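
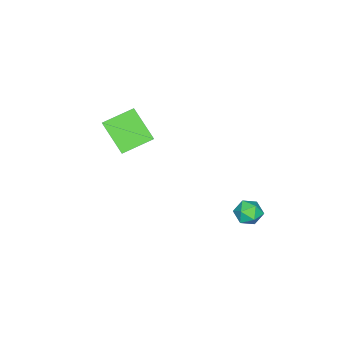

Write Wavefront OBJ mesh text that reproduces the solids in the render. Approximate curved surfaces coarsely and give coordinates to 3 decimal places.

v -2.199 2.91 -1.809
v -1.662 3.15 -1.528
v -1.618 2.55 -2.612
v -1.081 2.79 -2.331
v -1.39 2.282 -2.063
v -1.75 2.505 -1.566
v -1.53 3.195 -2.574
v -1.89 3.418 -2.077
v -1.249 3.326 -2
v -1.162 2.762 -1.685
v -2.118 2.938 -2.455
v -2.031 2.374 -2.14
v -0.036 -2.022 0.68
v -0.412 -3.164 1.78
v -1.073 -1.204 1.174
v -1.449 -2.347 2.274
v 0.989 -1.353 1.726
v 0.613 -2.496 2.826
v -0.048 -0.536 2.22
v -0.424 -1.678 3.32
f 1 12 6
f 1 6 2
f 1 2 8
f 1 8 11
f 1 11 12
f 2 6 10
f 6 12 5
f 12 11 3
f 11 8 7
f 8 2 9
f 4 10 5
f 4 5 3
f 4 3 7
f 4 7 9
f 4 9 10
f 5 10 6
f 3 5 12
f 7 3 11
f 9 7 8
f 10 9 2
f 14 16 13
f 17 14 13
f 13 16 15
f 15 17 13
f 14 20 16
f 18 14 17
f 18 20 14
f 16 20 15
f 19 17 15
f 15 20 19
f 19 18 17
f 20 18 19



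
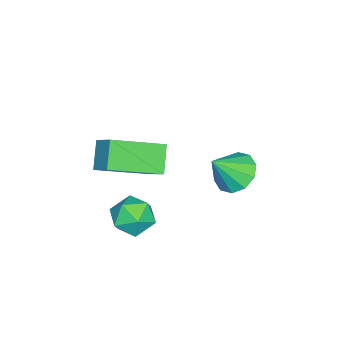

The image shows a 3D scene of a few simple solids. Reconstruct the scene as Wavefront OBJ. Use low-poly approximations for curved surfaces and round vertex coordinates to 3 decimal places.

v 1.155 -0.088 -1.69
v 1.911 0.423 -1.766
v 1.989 -1.303 -1.554
v 2.745 -0.792 -1.63
v 2.22 -0.725 -0.884
v 1.705 0.026 -0.967
v 2.195 -0.906 -2.353
v 1.68 -0.155 -2.436
v 2.553 -0.083 -2.175
v 2.569 0.029 -1.267
v 1.331 -0.909 -2.053
v 1.347 -0.797 -1.145
v 3.042 -1.388 1.594
v 2.216 -1.625 2.447
v 1.785 0.154 0.806
v 0.959 -0.083 1.658
v 3.521 -0.657 2.262
v 2.695 -0.894 3.114
v 2.264 0.885 1.473
v 1.438 0.648 2.326
v -1.556 2.083 -1.345
v -0.943 1.749 -1.96
v -0.784 1.457 -0.235
v -0.762 2.269 -1.792
v -0.884 2.717 -1.454
v -1.263 2.924 -1.074
v -1.753 2.809 -0.798
v -2.169 2.417 -0.73
v -2.35 1.898 -0.898
v -2.228 1.45 -1.236
v -1.849 1.243 -1.616
v -1.358 1.358 -1.892
f 1 12 6
f 1 6 2
f 1 2 8
f 1 8 11
f 1 11 12
f 2 6 10
f 6 12 5
f 12 11 3
f 11 8 7
f 8 2 9
f 4 10 5
f 4 5 3
f 4 3 7
f 4 7 9
f 4 9 10
f 5 10 6
f 3 5 12
f 7 3 11
f 9 7 8
f 10 9 2
f 14 16 13
f 17 14 13
f 13 16 15
f 15 17 13
f 14 20 16
f 18 14 17
f 18 20 14
f 16 20 15
f 19 17 15
f 15 20 19
f 19 18 17
f 20 18 19
f 22 21 24
f 22 24 23
f 24 21 25
f 24 25 23
f 25 21 26
f 25 26 23
f 26 21 27
f 26 27 23
f 27 21 28
f 27 28 23
f 28 21 29
f 28 29 23
f 29 21 30
f 29 30 23
f 30 21 31
f 30 31 23
f 31 21 32
f 31 32 23
f 32 21 22
f 32 22 23



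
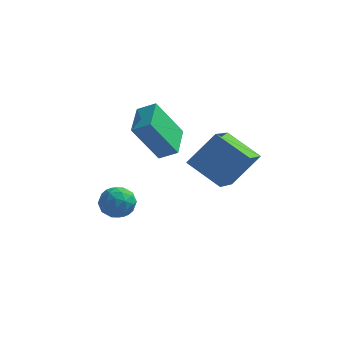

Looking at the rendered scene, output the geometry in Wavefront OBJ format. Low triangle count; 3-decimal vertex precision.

v 3.964 -0.87 -0.924
v 2.602 -0.341 -0.18
v 4.084 0.715 -1.831
v 2.722 1.244 -1.088
v 4.898 -0.224 0.328
v 3.536 0.305 1.071
v 5.018 1.361 -0.58
v 3.656 1.89 0.164
v 0.602 -0.499 1.352
v 1.321 -0.505 1.766
v 0.471 0.893 1.598
v 1.191 0.888 2.013
v 1.529 -0.128 -0.253
v 2.249 -0.133 0.162
v 1.399 1.265 -0.006
v 2.118 1.259 0.408
v -0.303 1.064 -4.002
v 0.293 1.073 -3.519
v -0.793 0.107 -3.381
v -0.197 0.116 -2.898
v -0.706 0.69 -2.889
v -0.403 1.282 -3.273
v -0.097 -0.102 -3.627
v 0.206 0.49 -4.011
v 0.421 0.352 -3.287
v 0.044 0.841 -2.831
v -0.544 0.339 -4.069
v -0.921 0.828 -3.613
v 0.038 1.152 -3.815
v -0.538 0.028 -3.085
v -0.837 0.365 -3.08
v -0.487 0.37 -2.795
v -0.371 1.275 -3.671
v -0.021 1.28 -3.387
v -0.608 1.055 -3.016
v -0.479 -0.1 -3.513
v -0.129 -0.095 -3.229
v -0.013 0.81 -4.105
v 0.337 0.815 -3.82
v 0.108 0.125 -3.884
v 0.464 0.734 -3.395
v 0.175 0.171 -3.03
v 0.234 0.044 -3.458
v 0.412 0.391 -3.684
v 0.242 1.021 -3.127
v -0.046 0.459 -2.761
v -0.345 0.797 -2.756
v -0.167 1.144 -2.982
v 0.317 0.598 -2.99
v -0.454 0.721 -4.139
v -0.742 0.159 -3.773
v -0.333 0.036 -3.918
v -0.155 0.383 -4.144
v -0.675 1.009 -3.87
v -0.964 0.446 -3.505
v -0.912 0.789 -3.216
v -0.734 1.136 -3.442
v -0.817 0.582 -3.91
f 2 4 1
f 5 2 1
f 1 4 3
f 3 5 1
f 2 8 4
f 6 2 5
f 6 8 2
f 4 8 3
f 7 5 3
f 3 8 7
f 7 6 5
f 8 6 7
f 10 12 9
f 13 10 9
f 9 12 11
f 11 13 9
f 10 16 12
f 14 10 13
f 14 16 10
f 12 16 11
f 15 13 11
f 11 16 15
f 15 14 13
f 16 14 15
f 17 54 33
f 54 28 57
f 33 57 22
f 54 57 33
f 17 33 29
f 33 22 34
f 29 34 18
f 33 34 29
f 17 29 38
f 29 18 39
f 38 39 24
f 29 39 38
f 17 38 50
f 38 24 53
f 50 53 27
f 38 53 50
f 17 50 54
f 50 27 58
f 54 58 28
f 50 58 54
f 18 34 45
f 34 22 48
f 45 48 26
f 34 48 45
f 22 57 35
f 57 28 56
f 35 56 21
f 57 56 35
f 28 58 55
f 58 27 51
f 55 51 19
f 58 51 55
f 27 53 52
f 53 24 40
f 52 40 23
f 53 40 52
f 24 39 44
f 39 18 41
f 44 41 25
f 39 41 44
f 20 46 32
f 46 26 47
f 32 47 21
f 46 47 32
f 20 32 30
f 32 21 31
f 30 31 19
f 32 31 30
f 20 30 37
f 30 19 36
f 37 36 23
f 30 36 37
f 20 37 42
f 37 23 43
f 42 43 25
f 37 43 42
f 20 42 46
f 42 25 49
f 46 49 26
f 42 49 46
f 21 47 35
f 47 26 48
f 35 48 22
f 47 48 35
f 19 31 55
f 31 21 56
f 55 56 28
f 31 56 55
f 23 36 52
f 36 19 51
f 52 51 27
f 36 51 52
f 25 43 44
f 43 23 40
f 44 40 24
f 43 40 44
f 26 49 45
f 49 25 41
f 45 41 18
f 49 41 45



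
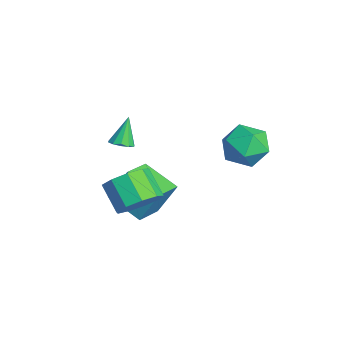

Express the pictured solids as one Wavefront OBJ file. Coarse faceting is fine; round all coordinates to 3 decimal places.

v -1.716 -1.47 -3.832
v -1.531 -0.637 -2.225
v -0.386 -0.36 -4.561
v -0.2 0.473 -2.954
v -0.64 -2.493 -3.426
v -0.454 -1.66 -1.819
v 0.691 -1.383 -4.155
v 0.876 -0.55 -2.548
v 1.212 3.923 -0.206
v 2.044 3.135 -0.479
v 0.756 2.905 1.339
v 1.588 2.117 1.066
v 1.893 3.198 1.42
v 2.176 3.827 0.465
v 0.624 2.213 0.395
v 0.907 2.842 -0.56
v 1.681 2.078 -0.108
v 2.465 2.687 0.526
v 0.335 3.353 0.334
v 1.119 3.962 0.968
v 2.623 -1.77 -1.601
v 3.348 -1.819 -0.802
v 2.262 -2.199 0.16
v 1.537 -2.15 -0.639
v 3.068 -1.136 -0.848
v 1.982 -1.516 0.114
v 2.58 -0.751 -1.247
v 1.494 -1.131 -0.285
v 2.112 -0.842 -1.811
v 1.026 -1.222 -0.849
v 1.883 -1.367 -2.277
v 0.797 -1.747 -1.315
v 2.001 -2.081 -2.427
v 0.914 -2.461 -1.465
v 2.409 -2.649 -2.19
v 1.323 -3.029 -1.228
v 2.918 -2.806 -1.678
v 1.831 -3.186 -0.716
v 3.288 -2.478 -1.13
v 2.202 -2.858 -0.167
v -2.996 -1.409 -1.815
v -2.447 -1.18 -1.678
v -3.524 -0.951 -0.465
v -2.647 -0.909 -1.848
v -2.98 -0.829 -2.005
v -3.319 -0.971 -2.09
v -3.535 -1.279 -2.07
v -3.544 -1.637 -1.952
v -3.344 -1.908 -1.782
v -3.011 -1.988 -1.625
v -2.672 -1.847 -1.54
v -2.457 -1.538 -1.56
f 2 4 1
f 5 2 1
f 1 4 3
f 3 5 1
f 2 8 4
f 6 2 5
f 6 8 2
f 4 8 3
f 7 5 3
f 3 8 7
f 7 6 5
f 8 6 7
f 9 20 14
f 9 14 10
f 9 10 16
f 9 16 19
f 9 19 20
f 10 14 18
f 14 20 13
f 20 19 11
f 19 16 15
f 16 10 17
f 12 18 13
f 12 13 11
f 12 11 15
f 12 15 17
f 12 17 18
f 13 18 14
f 11 13 20
f 15 11 19
f 17 15 16
f 18 17 10
f 22 21 25
f 22 25 23
f 23 25 26
f 23 26 24
f 25 21 27
f 25 27 26
f 26 27 28
f 26 28 24
f 27 21 29
f 27 29 28
f 28 29 30
f 28 30 24
f 29 21 31
f 29 31 30
f 30 31 32
f 30 32 24
f 31 21 33
f 31 33 32
f 32 33 34
f 32 34 24
f 33 21 35
f 33 35 34
f 34 35 36
f 34 36 24
f 35 21 37
f 35 37 36
f 36 37 38
f 36 38 24
f 37 21 39
f 37 39 38
f 38 39 40
f 38 40 24
f 39 21 22
f 39 22 40
f 40 22 23
f 40 23 24
f 42 41 44
f 42 44 43
f 44 41 45
f 44 45 43
f 45 41 46
f 45 46 43
f 46 41 47
f 46 47 43
f 47 41 48
f 47 48 43
f 48 41 49
f 48 49 43
f 49 41 50
f 49 50 43
f 50 41 51
f 50 51 43
f 51 41 52
f 51 52 43
f 52 41 42
f 52 42 43



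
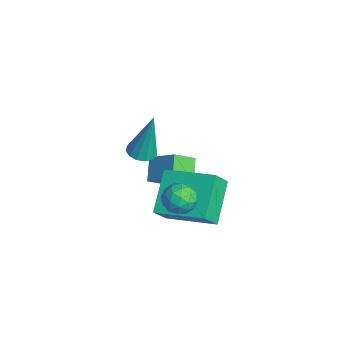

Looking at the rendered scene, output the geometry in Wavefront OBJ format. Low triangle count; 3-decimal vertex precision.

v 2.196 -0.04 -1.375
v 2.59 -0.532 -1.039
v 1.37 -0.828 -1.561
v 1.764 -1.32 -1.225
v 1.475 -0.781 -0.855
v 1.986 -0.294 -0.74
v 1.974 -1.066 -1.86
v 2.485 -0.579 -1.745
v 2.453 -1.167 -1.339
v 2.145 -0.99 -0.718
v 1.815 -0.37 -1.882
v 1.507 -0.193 -1.261
v 2.466 -0.217 -1.191
v 1.494 -1.143 -1.409
v 1.325 -0.826 -1.192
v 1.556 -1.116 -0.995
v 2.111 -0.077 -1.015
v 2.342 -0.366 -0.818
v 1.687 -0.512 -0.71
v 1.618 -0.994 -1.782
v 1.849 -1.283 -1.585
v 2.404 -0.244 -1.605
v 2.635 -0.534 -1.408
v 2.273 -0.848 -1.89
v 2.617 -0.88 -1.169
v 2.131 -1.343 -1.279
v 2.254 -1.193 -1.652
v 2.555 -0.907 -1.584
v 2.436 -0.776 -0.805
v 1.95 -1.239 -0.914
v 1.78 -0.922 -0.696
v 2.081 -0.635 -0.629
v 2.355 -1.149 -0.981
v 2.01 -0.121 -1.686
v 1.524 -0.584 -1.795
v 1.879 -0.725 -1.971
v 2.18 -0.438 -1.904
v 1.829 -0.017 -1.321
v 1.343 -0.48 -1.431
v 1.405 -0.453 -1.016
v 1.706 -0.167 -0.948
v 1.605 -0.211 -1.619
v -2.346 -0.657 -4.206
v -3.181 -0.325 -3.52
v -2.485 0.24 -4.809
v -3.32 0.572 -4.124
v -1.36 0.068 -3.356
v -2.195 0.4 -2.671
v -1.499 0.965 -3.96
v -2.334 1.297 -3.274
v 0.64 -1.294 -3.219
v -0.712 -0.455 -2.058
v 0.233 -0.668 -4.145
v -1.119 0.171 -2.984
v 2.019 0.289 -2.756
v 0.667 1.128 -1.595
v 1.612 0.915 -3.682
v 0.26 1.754 -2.521
v -0.569 -1.373 -0.584
v -0.065 -1.068 -0.695
v -0.371 -0.947 1.484
v -0.318 -0.845 -0.717
v -0.651 -0.79 -0.696
v -0.958 -0.92 -0.64
v -1.142 -1.194 -0.566
v -1.144 -1.525 -0.497
v -0.963 -1.808 -0.456
v -0.658 -1.953 -0.455
v -0.325 -1.914 -0.495
v -0.069 -1.704 -0.564
v 0.028 -1.388 -0.638
f 1 38 17
f 38 12 41
f 17 41 6
f 38 41 17
f 1 17 13
f 17 6 18
f 13 18 2
f 17 18 13
f 1 13 22
f 13 2 23
f 22 23 8
f 13 23 22
f 1 22 34
f 22 8 37
f 34 37 11
f 22 37 34
f 1 34 38
f 34 11 42
f 38 42 12
f 34 42 38
f 2 18 29
f 18 6 32
f 29 32 10
f 18 32 29
f 6 41 19
f 41 12 40
f 19 40 5
f 41 40 19
f 12 42 39
f 42 11 35
f 39 35 3
f 42 35 39
f 11 37 36
f 37 8 24
f 36 24 7
f 37 24 36
f 8 23 28
f 23 2 25
f 28 25 9
f 23 25 28
f 4 30 16
f 30 10 31
f 16 31 5
f 30 31 16
f 4 16 14
f 16 5 15
f 14 15 3
f 16 15 14
f 4 14 21
f 14 3 20
f 21 20 7
f 14 20 21
f 4 21 26
f 21 7 27
f 26 27 9
f 21 27 26
f 4 26 30
f 26 9 33
f 30 33 10
f 26 33 30
f 5 31 19
f 31 10 32
f 19 32 6
f 31 32 19
f 3 15 39
f 15 5 40
f 39 40 12
f 15 40 39
f 7 20 36
f 20 3 35
f 36 35 11
f 20 35 36
f 9 27 28
f 27 7 24
f 28 24 8
f 27 24 28
f 10 33 29
f 33 9 25
f 29 25 2
f 33 25 29
f 44 46 43
f 47 44 43
f 43 46 45
f 45 47 43
f 44 50 46
f 48 44 47
f 48 50 44
f 46 50 45
f 49 47 45
f 45 50 49
f 49 48 47
f 50 48 49
f 52 54 51
f 55 52 51
f 51 54 53
f 53 55 51
f 52 58 54
f 56 52 55
f 56 58 52
f 54 58 53
f 57 55 53
f 53 58 57
f 57 56 55
f 58 56 57
f 60 59 62
f 60 62 61
f 62 59 63
f 62 63 61
f 63 59 64
f 63 64 61
f 64 59 65
f 64 65 61
f 65 59 66
f 65 66 61
f 66 59 67
f 66 67 61
f 67 59 68
f 67 68 61
f 68 59 69
f 68 69 61
f 69 59 70
f 69 70 61
f 70 59 71
f 70 71 61
f 71 59 60
f 71 60 61



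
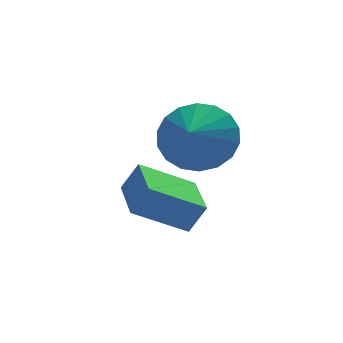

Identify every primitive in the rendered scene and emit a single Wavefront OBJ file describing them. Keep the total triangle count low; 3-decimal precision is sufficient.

v -2.592 -0.307 -1.373
v -1.673 -0.682 -1.032
v -3.128 -1.033 -0.727
v -1.766 -0.341 -0.727
v -2.022 0.007 -0.549
v -2.392 0.292 -0.535
v -2.801 0.459 -0.687
v -3.169 0.474 -0.975
v -3.423 0.334 -1.341
v -3.512 0.068 -1.715
v -3.419 -0.273 -2.02
v -3.162 -0.621 -2.198
v -2.792 -0.907 -2.212
v -2.383 -1.073 -2.06
v -2.015 -1.088 -1.772
v -1.762 -0.949 -1.405
v -2.89 -0.46 -4.618
v -4.306 -0.16 -3.785
v -2.59 1.1 -4.672
v -4.006 1.401 -3.838
v -2.434 -0.521 -3.822
v -3.85 -0.22 -2.988
v -2.134 1.04 -3.875
v -3.55 1.34 -3.042
f 2 1 4
f 2 4 3
f 4 1 5
f 4 5 3
f 5 1 6
f 5 6 3
f 6 1 7
f 6 7 3
f 7 1 8
f 7 8 3
f 8 1 9
f 8 9 3
f 9 1 10
f 9 10 3
f 10 1 11
f 10 11 3
f 11 1 12
f 11 12 3
f 12 1 13
f 12 13 3
f 13 1 14
f 13 14 3
f 14 1 15
f 14 15 3
f 15 1 16
f 15 16 3
f 16 1 2
f 16 2 3
f 18 20 17
f 21 18 17
f 17 20 19
f 19 21 17
f 18 24 20
f 22 18 21
f 22 24 18
f 20 24 19
f 23 21 19
f 19 24 23
f 23 22 21
f 24 22 23



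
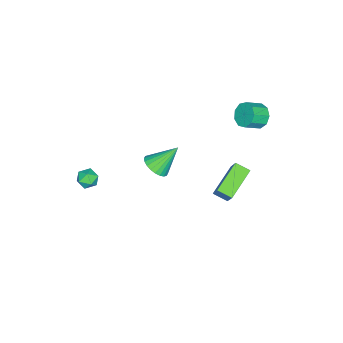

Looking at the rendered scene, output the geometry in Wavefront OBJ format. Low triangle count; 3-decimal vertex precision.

v -1.892 -1.887 -2.194
v -1.247 -1.318 -2.188
v -2.728 -0.953 -0.806
v -1.456 -1.177 -2.409
v -1.732 -1.144 -2.597
v -2.032 -1.225 -2.724
v -2.311 -1.406 -2.77
v -2.525 -1.66 -2.729
v -2.644 -1.949 -2.606
v -2.648 -2.229 -2.42
v -2.536 -2.456 -2.2
v -2.327 -2.597 -1.978
v -2.051 -2.629 -1.79
v -1.751 -2.549 -1.663
v -1.472 -2.368 -1.617
v -1.258 -2.114 -1.658
v -1.139 -1.825 -1.782
v -1.135 -1.545 -1.967
v 2.464 -3.157 -0.268
v 2.963 -3.605 -0.325
v 2.017 -3.755 0.525
v 2.516 -4.203 0.468
v 2.641 -3.59 0.715
v 2.917 -3.22 0.226
v 2.063 -4.14 -0.026
v 2.339 -3.77 -0.515
v 2.715 -4.212 -0.175
v 3.072 -3.872 0.283
v 1.908 -3.488 -0.083
v 2.265 -3.148 0.375
v -4.187 3.188 2.745
v -3.724 3.828 2.742
v -2.951 3.272 3.312
v -3.413 2.632 3.315
v -4.043 3.833 3.178
v -3.27 3.277 3.748
v -4.429 3.536 3.412
v -3.656 2.98 3.982
v -4.702 3.076 3.333
v -3.928 2.52 3.904
v -4.733 2.668 2.979
v -3.96 2.112 3.55
v -4.509 2.504 2.516
v -3.736 1.948 3.086
v -4.134 2.66 2.159
v -3.361 2.104 2.73
v -3.784 3.063 2.077
v -3.011 2.507 2.647
v -3.622 3.524 2.307
v -2.848 2.968 2.877
v -3.2 0.987 -4.718
v -5 1.217 -3.787
v -3.263 1.861 -5.057
v -5.064 2.091 -4.125
v -2.236 1.709 -3.035
v -4.037 1.939 -2.103
v -2.3 2.583 -3.373
v -4.1 2.813 -2.442
f 2 1 4
f 2 4 3
f 4 1 5
f 4 5 3
f 5 1 6
f 5 6 3
f 6 1 7
f 6 7 3
f 7 1 8
f 7 8 3
f 8 1 9
f 8 9 3
f 9 1 10
f 9 10 3
f 10 1 11
f 10 11 3
f 11 1 12
f 11 12 3
f 12 1 13
f 12 13 3
f 13 1 14
f 13 14 3
f 14 1 15
f 14 15 3
f 15 1 16
f 15 16 3
f 16 1 17
f 16 17 3
f 17 1 18
f 17 18 3
f 18 1 2
f 18 2 3
f 19 30 24
f 19 24 20
f 19 20 26
f 19 26 29
f 19 29 30
f 20 24 28
f 24 30 23
f 30 29 21
f 29 26 25
f 26 20 27
f 22 28 23
f 22 23 21
f 22 21 25
f 22 25 27
f 22 27 28
f 23 28 24
f 21 23 30
f 25 21 29
f 27 25 26
f 28 27 20
f 32 31 35
f 32 35 33
f 33 35 36
f 33 36 34
f 35 31 37
f 35 37 36
f 36 37 38
f 36 38 34
f 37 31 39
f 37 39 38
f 38 39 40
f 38 40 34
f 39 31 41
f 39 41 40
f 40 41 42
f 40 42 34
f 41 31 43
f 41 43 42
f 42 43 44
f 42 44 34
f 43 31 45
f 43 45 44
f 44 45 46
f 44 46 34
f 45 31 47
f 45 47 46
f 46 47 48
f 46 48 34
f 47 31 49
f 47 49 48
f 48 49 50
f 48 50 34
f 49 31 32
f 49 32 50
f 50 32 33
f 50 33 34
f 52 54 51
f 55 52 51
f 51 54 53
f 53 55 51
f 52 58 54
f 56 52 55
f 56 58 52
f 54 58 53
f 57 55 53
f 53 58 57
f 57 56 55
f 58 56 57



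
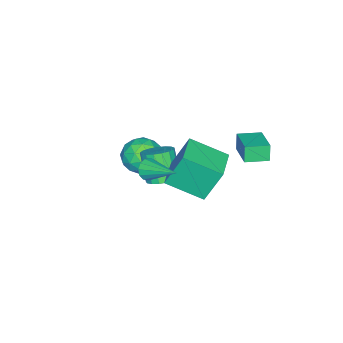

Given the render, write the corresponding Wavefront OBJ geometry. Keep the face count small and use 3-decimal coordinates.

v -0.75 -0.661 -1.207
v 0.057 -0.866 -0.955
v -0.583 -1.524 0.559
v -1.39 -1.319 0.307
v 0.003 -0.48 -0.81
v -0.637 -1.138 0.704
v -0.224 -0.135 -0.756
v -0.864 -0.793 0.758
v -0.572 0.09 -0.805
v -1.212 -0.568 0.709
v -0.96 0.142 -0.946
v -1.6 -0.516 0.567
v -1.3 0.011 -1.147
v -1.94 -0.647 0.366
v -1.514 -0.275 -1.362
v -2.154 -0.933 0.151
v -1.553 -0.649 -1.541
v -2.193 -1.307 -0.028
v -1.408 -1.026 -1.644
v -2.048 -1.683 -0.13
v -1.113 -1.319 -1.646
v -1.753 -1.977 -0.133
v -0.734 -1.461 -1.548
v -1.374 -2.119 -0.034
v -0.359 -1.421 -1.371
v -0.999 -2.078 0.142
v -0.073 -1.206 -1.157
v -0.713 -1.864 0.356
v -0.852 -0.275 0.191
v -1.335 0.487 2.098
v -1.326 1.638 -0.693
v -1.81 2.399 1.214
v 0.95 0.281 0.426
v 0.466 1.042 2.333
v 0.475 2.193 -0.458
v -0.008 2.955 1.449
v -2.588 -1.794 -2.039
v -1.803 -2.467 -1.475
v -3.657 -3.333 -2.385
v -2.872 -4.006 -1.821
v -3.527 -3.235 -1.218
v -2.866 -2.284 -1.005
v -2.594 -3.516 -2.855
v -1.933 -2.565 -2.642
v -1.806 -3.531 -1.98
v -2.383 -3.357 -0.968
v -3.077 -2.443 -2.892
v -3.654 -2.269 -1.88
v -2.101 -1.996 -1.727
v -3.359 -3.804 -2.133
v -3.744 -3.351 -1.779
v -3.282 -3.747 -1.448
v -2.727 -1.888 -1.45
v -2.265 -2.283 -1.119
v -3.279 -2.735 -0.968
v -3.195 -3.517 -2.741
v -2.733 -3.912 -2.41
v -2.178 -2.053 -2.412
v -1.716 -2.449 -2.081
v -2.181 -3.065 -2.892
v -1.642 -3.016 -1.692
v -2.27 -3.921 -1.895
v -2.107 -3.633 -2.503
v -1.718 -3.074 -2.378
v -1.981 -2.914 -1.098
v -2.609 -3.819 -1.301
v -2.995 -3.365 -0.946
v -2.606 -2.807 -0.821
v -1.983 -3.54 -1.394
v -2.851 -1.981 -2.559
v -3.479 -2.886 -2.762
v -2.854 -2.993 -3.039
v -2.465 -2.435 -2.914
v -3.19 -1.879 -1.965
v -3.818 -2.784 -2.168
v -3.742 -2.726 -1.482
v -3.353 -2.167 -1.357
v -3.477 -2.26 -2.466
v 2.324 0.149 2.656
v 2.537 -0.153 3.167
v 2.756 1.851 3.484
v 2.815 -0.117 2.948
v 2.937 0.003 2.638
v 2.864 0.17 2.333
v 2.62 0.33 2.13
v 2.282 0.433 2.095
v 1.958 0.446 2.238
v 1.75 0.364 2.514
v 1.724 0.215 2.835
v 1.889 0.045 3.099
v 2.192 -0.092 3.223
v -4.003 3.135 0.275
v -4.274 3.015 1.209
v -2.671 4.194 0.798
v -2.942 4.074 1.732
v -3.238 2.126 0.368
v -3.509 2.006 1.302
v -1.906 3.185 0.891
v -2.177 3.065 1.825
f 2 1 5
f 2 5 3
f 3 5 6
f 3 6 4
f 5 1 7
f 5 7 6
f 6 7 8
f 6 8 4
f 7 1 9
f 7 9 8
f 8 9 10
f 8 10 4
f 9 1 11
f 9 11 10
f 10 11 12
f 10 12 4
f 11 1 13
f 11 13 12
f 12 13 14
f 12 14 4
f 13 1 15
f 13 15 14
f 14 15 16
f 14 16 4
f 15 1 17
f 15 17 16
f 16 17 18
f 16 18 4
f 17 1 19
f 17 19 18
f 18 19 20
f 18 20 4
f 19 1 21
f 19 21 20
f 20 21 22
f 20 22 4
f 21 1 23
f 21 23 22
f 22 23 24
f 22 24 4
f 23 1 25
f 23 25 24
f 24 25 26
f 24 26 4
f 25 1 27
f 25 27 26
f 26 27 28
f 26 28 4
f 27 1 2
f 27 2 28
f 28 2 3
f 28 3 4
f 30 32 29
f 33 30 29
f 29 32 31
f 31 33 29
f 30 36 32
f 34 30 33
f 34 36 30
f 32 36 31
f 35 33 31
f 31 36 35
f 35 34 33
f 36 34 35
f 37 74 53
f 74 48 77
f 53 77 42
f 74 77 53
f 37 53 49
f 53 42 54
f 49 54 38
f 53 54 49
f 37 49 58
f 49 38 59
f 58 59 44
f 49 59 58
f 37 58 70
f 58 44 73
f 70 73 47
f 58 73 70
f 37 70 74
f 70 47 78
f 74 78 48
f 70 78 74
f 38 54 65
f 54 42 68
f 65 68 46
f 54 68 65
f 42 77 55
f 77 48 76
f 55 76 41
f 77 76 55
f 48 78 75
f 78 47 71
f 75 71 39
f 78 71 75
f 47 73 72
f 73 44 60
f 72 60 43
f 73 60 72
f 44 59 64
f 59 38 61
f 64 61 45
f 59 61 64
f 40 66 52
f 66 46 67
f 52 67 41
f 66 67 52
f 40 52 50
f 52 41 51
f 50 51 39
f 52 51 50
f 40 50 57
f 50 39 56
f 57 56 43
f 50 56 57
f 40 57 62
f 57 43 63
f 62 63 45
f 57 63 62
f 40 62 66
f 62 45 69
f 66 69 46
f 62 69 66
f 41 67 55
f 67 46 68
f 55 68 42
f 67 68 55
f 39 51 75
f 51 41 76
f 75 76 48
f 51 76 75
f 43 56 72
f 56 39 71
f 72 71 47
f 56 71 72
f 45 63 64
f 63 43 60
f 64 60 44
f 63 60 64
f 46 69 65
f 69 45 61
f 65 61 38
f 69 61 65
f 80 79 82
f 80 82 81
f 82 79 83
f 82 83 81
f 83 79 84
f 83 84 81
f 84 79 85
f 84 85 81
f 85 79 86
f 85 86 81
f 86 79 87
f 86 87 81
f 87 79 88
f 87 88 81
f 88 79 89
f 88 89 81
f 89 79 90
f 89 90 81
f 90 79 91
f 90 91 81
f 91 79 80
f 91 80 81
f 93 95 92
f 96 93 92
f 92 95 94
f 94 96 92
f 93 99 95
f 97 93 96
f 97 99 93
f 95 99 94
f 98 96 94
f 94 99 98
f 98 97 96
f 99 97 98



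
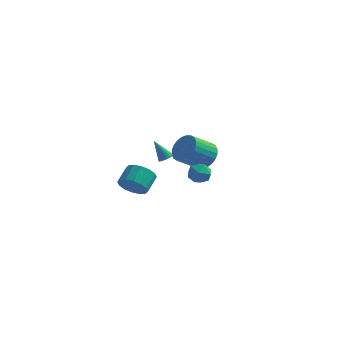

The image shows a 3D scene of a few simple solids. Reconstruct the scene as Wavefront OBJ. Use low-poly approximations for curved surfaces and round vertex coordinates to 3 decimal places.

v -0.586 4.498 -4.335
v 0.144 3.725 -4.527
v -0.824 2.549 -3.477
v -1.554 3.322 -3.285
v 0.303 3.904 -4.18
v -0.665 2.728 -3.13
v 0.327 4.173 -3.857
v -0.642 2.997 -2.807
v 0.211 4.492 -3.607
v -0.757 3.316 -2.557
v -0.025 4.811 -3.467
v -0.993 3.636 -2.417
v -0.347 5.083 -3.459
v -1.315 3.907 -2.409
v -0.705 5.266 -3.585
v -1.674 4.09 -2.535
v -1.045 5.332 -3.825
v -2.014 4.156 -2.775
v -1.316 5.271 -4.143
v -2.284 4.095 -3.093
v -1.475 5.092 -4.49
v -2.443 3.916 -3.44
v -1.498 4.823 -4.813
v -2.467 3.647 -3.763
v -1.383 4.504 -5.063
v -2.351 3.328 -4.013
v -1.147 4.184 -5.203
v -2.115 3.009 -4.153
v -0.825 3.913 -5.211
v -1.793 2.737 -4.161
v -0.466 3.73 -5.085
v -1.435 2.554 -4.035
v -0.126 3.664 -4.845
v -1.095 2.488 -3.795
v 0.149 -0.428 -3.371
v 0.766 0.066 -3.659
v 1.074 -1.286 -2.861
v 1.691 -0.792 -3.149
v 1.203 -0.53 -2.516
v 0.632 0.001 -2.831
v 1.208 -1.221 -3.689
v 0.637 -0.69 -4.004
v 1.421 -0.424 -3.856
v 1.418 0.003 -3.131
v 0.422 -1.223 -3.389
v 0.419 -0.796 -2.664
v -2.696 3.254 -4.317
v -2.293 3.003 -4.06
v -3.524 3.286 -2.983
v -2.237 3.254 -4.032
v -2.287 3.505 -4.069
v -2.431 3.698 -4.163
v -2.635 3.79 -4.292
v -2.853 3.759 -4.427
v -3.036 3.612 -4.536
v -3.14 3.383 -4.596
v -3.143 3.125 -4.591
v -3.043 2.896 -4.524
v -2.864 2.749 -4.409
v -2.646 2.718 -4.273
v -2.44 2.81 -4.147
v -1.878 -4.17 -3.217
v -0.957 -4.097 -3.477
v -0.841 -3.017 -2.764
v -1.762 -3.09 -2.503
v -1.209 -3.843 -3.822
v -1.092 -2.762 -3.109
v -1.64 -3.676 -4.004
v -1.524 -2.595 -3.291
v -2.135 -3.641 -3.976
v -2.018 -2.561 -3.262
v -2.561 -3.749 -3.744
v -2.445 -2.668 -3.03
v -2.804 -3.969 -3.37
v -2.688 -2.888 -2.657
v -2.799 -4.243 -2.956
v -2.683 -3.163 -2.243
v -2.548 -4.498 -2.611
v -2.431 -3.417 -1.898
v -2.116 -4.665 -2.429
v -2 -3.584 -1.716
v -1.622 -4.699 -2.458
v -1.505 -3.619 -1.744
v -1.195 -4.592 -2.69
v -1.079 -3.511 -1.976
v -0.952 -4.372 -3.063
v -0.836 -3.291 -2.35
f 2 1 5
f 2 5 3
f 3 5 6
f 3 6 4
f 5 1 7
f 5 7 6
f 6 7 8
f 6 8 4
f 7 1 9
f 7 9 8
f 8 9 10
f 8 10 4
f 9 1 11
f 9 11 10
f 10 11 12
f 10 12 4
f 11 1 13
f 11 13 12
f 12 13 14
f 12 14 4
f 13 1 15
f 13 15 14
f 14 15 16
f 14 16 4
f 15 1 17
f 15 17 16
f 16 17 18
f 16 18 4
f 17 1 19
f 17 19 18
f 18 19 20
f 18 20 4
f 19 1 21
f 19 21 20
f 20 21 22
f 20 22 4
f 21 1 23
f 21 23 22
f 22 23 24
f 22 24 4
f 23 1 25
f 23 25 24
f 24 25 26
f 24 26 4
f 25 1 27
f 25 27 26
f 26 27 28
f 26 28 4
f 27 1 29
f 27 29 28
f 28 29 30
f 28 30 4
f 29 1 31
f 29 31 30
f 30 31 32
f 30 32 4
f 31 1 33
f 31 33 32
f 32 33 34
f 32 34 4
f 33 1 2
f 33 2 34
f 34 2 3
f 34 3 4
f 35 46 40
f 35 40 36
f 35 36 42
f 35 42 45
f 35 45 46
f 36 40 44
f 40 46 39
f 46 45 37
f 45 42 41
f 42 36 43
f 38 44 39
f 38 39 37
f 38 37 41
f 38 41 43
f 38 43 44
f 39 44 40
f 37 39 46
f 41 37 45
f 43 41 42
f 44 43 36
f 48 47 50
f 48 50 49
f 50 47 51
f 50 51 49
f 51 47 52
f 51 52 49
f 52 47 53
f 52 53 49
f 53 47 54
f 53 54 49
f 54 47 55
f 54 55 49
f 55 47 56
f 55 56 49
f 56 47 57
f 56 57 49
f 57 47 58
f 57 58 49
f 58 47 59
f 58 59 49
f 59 47 60
f 59 60 49
f 60 47 61
f 60 61 49
f 61 47 48
f 61 48 49
f 63 62 66
f 63 66 64
f 64 66 67
f 64 67 65
f 66 62 68
f 66 68 67
f 67 68 69
f 67 69 65
f 68 62 70
f 68 70 69
f 69 70 71
f 69 71 65
f 70 62 72
f 70 72 71
f 71 72 73
f 71 73 65
f 72 62 74
f 72 74 73
f 73 74 75
f 73 75 65
f 74 62 76
f 74 76 75
f 75 76 77
f 75 77 65
f 76 62 78
f 76 78 77
f 77 78 79
f 77 79 65
f 78 62 80
f 78 80 79
f 79 80 81
f 79 81 65
f 80 62 82
f 80 82 81
f 81 82 83
f 81 83 65
f 82 62 84
f 82 84 83
f 83 84 85
f 83 85 65
f 84 62 86
f 84 86 85
f 85 86 87
f 85 87 65
f 86 62 63
f 86 63 87
f 87 63 64
f 87 64 65



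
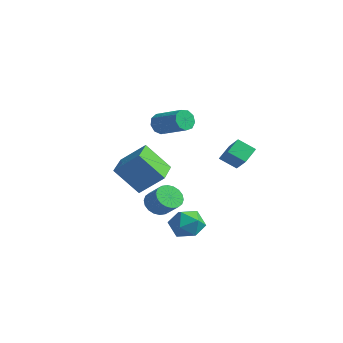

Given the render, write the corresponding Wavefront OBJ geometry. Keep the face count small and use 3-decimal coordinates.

v 0.417 0.06 -2.589
v 1.344 0.612 -2.355
v 1.236 -0.732 -3.965
v 2.163 -0.18 -3.731
v 1.803 -0.969 -3.048
v 1.297 -0.48 -2.198
v 1.283 0.36 -4.122
v 0.777 0.849 -3.272
v 1.879 0.797 -3.302
v 2.201 -0.024 -2.638
v 0.379 -0.096 -3.682
v 0.701 -0.917 -3.018
v -2.377 -2.219 0.248
v -1.27 -1.318 1.471
v -3.737 -0.689 0.351
v -2.63 0.213 1.574
v -1.39 -1.233 -1.374
v -0.283 -0.331 -0.151
v -2.75 0.298 -1.271
v -1.643 1.199 -0.048
v 1.359 -2.128 -1.118
v 1.873 -1.994 -1.77
v 2.874 -1.958 -0.973
v 2.361 -2.092 -0.322
v 1.778 -1.648 -1.666
v 2.779 -1.612 -0.869
v 1.6 -1.396 -1.454
v 2.601 -1.361 -0.657
v 1.375 -1.29 -1.175
v 2.376 -1.254 -0.378
v 1.146 -1.35 -0.885
v 2.147 -1.314 -0.089
v 0.96 -1.563 -0.642
v 1.961 -1.527 0.155
v 0.853 -1.889 -0.493
v 1.854 -1.853 0.304
v 0.846 -2.262 -0.467
v 1.847 -2.226 0.33
v 0.941 -2.608 -0.571
v 1.942 -2.572 0.226
v 1.119 -2.859 -0.783
v 2.12 -2.824 0.014
v 1.344 -2.966 -1.062
v 2.345 -2.93 -0.265
v 1.573 -2.906 -1.351
v 2.574 -2.87 -0.555
v 1.759 -2.693 -1.595
v 2.76 -2.657 -0.798
v 1.866 -2.367 -1.744
v 2.867 -2.331 -0.947
v 1.612 3.174 0.322
v 0.893 2.513 1.002
v 1.35 4.132 0.977
v 0.631 3.471 1.657
v 2.669 2.889 1.163
v 1.95 2.228 1.843
v 2.407 3.847 1.818
v 1.688 3.186 2.498
v -0.997 -0.061 3.639
v -0.808 0.26 3.011
v 0.986 0.541 3.693
v 0.797 0.221 4.321
v -0.984 0.601 3.331
v 0.811 0.882 4.013
v -1.165 0.632 3.795
v 0.629 0.914 4.477
v -1.268 0.34 4.186
v 0.526 0.621 4.868
v -1.244 -0.141 4.321
v 0.55 0.141 5.004
v -1.105 -0.583 4.137
v 0.689 -0.302 4.819
v -0.915 -0.781 3.72
v 0.879 -0.5 4.402
v -0.764 -0.642 3.265
v 1.031 -0.361 3.947
v -0.722 -0.231 2.985
v 1.073 0.05 3.667
f 1 12 6
f 1 6 2
f 1 2 8
f 1 8 11
f 1 11 12
f 2 6 10
f 6 12 5
f 12 11 3
f 11 8 7
f 8 2 9
f 4 10 5
f 4 5 3
f 4 3 7
f 4 7 9
f 4 9 10
f 5 10 6
f 3 5 12
f 7 3 11
f 9 7 8
f 10 9 2
f 14 16 13
f 17 14 13
f 13 16 15
f 15 17 13
f 14 20 16
f 18 14 17
f 18 20 14
f 16 20 15
f 19 17 15
f 15 20 19
f 19 18 17
f 20 18 19
f 22 21 25
f 22 25 23
f 23 25 26
f 23 26 24
f 25 21 27
f 25 27 26
f 26 27 28
f 26 28 24
f 27 21 29
f 27 29 28
f 28 29 30
f 28 30 24
f 29 21 31
f 29 31 30
f 30 31 32
f 30 32 24
f 31 21 33
f 31 33 32
f 32 33 34
f 32 34 24
f 33 21 35
f 33 35 34
f 34 35 36
f 34 36 24
f 35 21 37
f 35 37 36
f 36 37 38
f 36 38 24
f 37 21 39
f 37 39 38
f 38 39 40
f 38 40 24
f 39 21 41
f 39 41 40
f 40 41 42
f 40 42 24
f 41 21 43
f 41 43 42
f 42 43 44
f 42 44 24
f 43 21 45
f 43 45 44
f 44 45 46
f 44 46 24
f 45 21 47
f 45 47 46
f 46 47 48
f 46 48 24
f 47 21 49
f 47 49 48
f 48 49 50
f 48 50 24
f 49 21 22
f 49 22 50
f 50 22 23
f 50 23 24
f 52 54 51
f 55 52 51
f 51 54 53
f 53 55 51
f 52 58 54
f 56 52 55
f 56 58 52
f 54 58 53
f 57 55 53
f 53 58 57
f 57 56 55
f 58 56 57
f 60 59 63
f 60 63 61
f 61 63 64
f 61 64 62
f 63 59 65
f 63 65 64
f 64 65 66
f 64 66 62
f 65 59 67
f 65 67 66
f 66 67 68
f 66 68 62
f 67 59 69
f 67 69 68
f 68 69 70
f 68 70 62
f 69 59 71
f 69 71 70
f 70 71 72
f 70 72 62
f 71 59 73
f 71 73 72
f 72 73 74
f 72 74 62
f 73 59 75
f 73 75 74
f 74 75 76
f 74 76 62
f 75 59 77
f 75 77 76
f 76 77 78
f 76 78 62
f 77 59 60
f 77 60 78
f 78 60 61
f 78 61 62



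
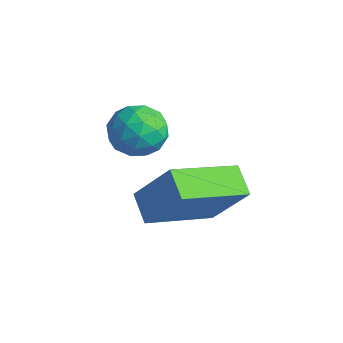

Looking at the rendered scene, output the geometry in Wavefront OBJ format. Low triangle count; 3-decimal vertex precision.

v 2.371 1.163 0.346
v 1.6 1.399 0.788
v 2.541 3.091 -0.387
v 1.769 3.327 0.055
v 3.271 1.593 1.685
v 2.499 1.829 2.127
v 3.44 3.521 0.952
v 2.669 3.757 1.394
v 0.681 1.404 2.866
v 0.982 1.82 2.254
v 1.778 1.58 3.526
v 2.079 1.996 2.914
v 1.48 2.299 3.347
v 0.801 2.19 2.938
v 1.959 1.21 2.842
v 1.28 1.101 2.433
v 1.772 1.7 2.239
v 1.476 2.373 2.551
v 1.284 1.027 3.229
v 0.988 1.7 3.541
v 0.735 1.596 2.502
v 2.025 1.804 3.278
v 1.672 1.982 3.532
v 1.85 2.226 3.173
v 0.629 1.814 2.904
v 0.806 2.059 2.544
v 1.098 2.34 3.187
v 1.954 1.341 3.236
v 2.131 1.586 2.876
v 0.91 1.174 2.607
v 1.088 1.418 2.248
v 1.662 1.06 2.593
v 1.377 1.771 2.133
v 2.022 1.874 2.522
v 1.951 1.412 2.479
v 1.552 1.348 2.239
v 1.202 2.166 2.317
v 1.847 2.27 2.705
v 1.495 2.448 2.959
v 1.096 2.384 2.719
v 1.667 2.096 2.308
v 0.913 1.13 3.075
v 1.558 1.234 3.463
v 1.664 1.016 3.061
v 1.265 0.952 2.821
v 0.738 1.526 3.258
v 1.383 1.629 3.647
v 1.208 2.052 3.541
v 0.809 1.988 3.301
v 1.093 1.304 3.472
f 2 4 1
f 5 2 1
f 1 4 3
f 3 5 1
f 2 8 4
f 6 2 5
f 6 8 2
f 4 8 3
f 7 5 3
f 3 8 7
f 7 6 5
f 8 6 7
f 9 46 25
f 46 20 49
f 25 49 14
f 46 49 25
f 9 25 21
f 25 14 26
f 21 26 10
f 25 26 21
f 9 21 30
f 21 10 31
f 30 31 16
f 21 31 30
f 9 30 42
f 30 16 45
f 42 45 19
f 30 45 42
f 9 42 46
f 42 19 50
f 46 50 20
f 42 50 46
f 10 26 37
f 26 14 40
f 37 40 18
f 26 40 37
f 14 49 27
f 49 20 48
f 27 48 13
f 49 48 27
f 20 50 47
f 50 19 43
f 47 43 11
f 50 43 47
f 19 45 44
f 45 16 32
f 44 32 15
f 45 32 44
f 16 31 36
f 31 10 33
f 36 33 17
f 31 33 36
f 12 38 24
f 38 18 39
f 24 39 13
f 38 39 24
f 12 24 22
f 24 13 23
f 22 23 11
f 24 23 22
f 12 22 29
f 22 11 28
f 29 28 15
f 22 28 29
f 12 29 34
f 29 15 35
f 34 35 17
f 29 35 34
f 12 34 38
f 34 17 41
f 38 41 18
f 34 41 38
f 13 39 27
f 39 18 40
f 27 40 14
f 39 40 27
f 11 23 47
f 23 13 48
f 47 48 20
f 23 48 47
f 15 28 44
f 28 11 43
f 44 43 19
f 28 43 44
f 17 35 36
f 35 15 32
f 36 32 16
f 35 32 36
f 18 41 37
f 41 17 33
f 37 33 10
f 41 33 37



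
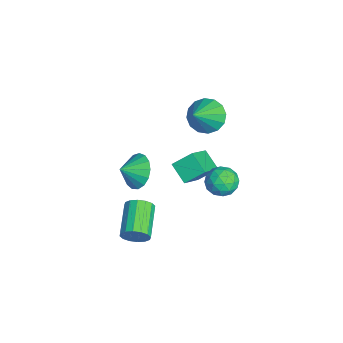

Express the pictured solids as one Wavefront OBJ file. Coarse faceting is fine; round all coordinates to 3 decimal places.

v 1.461 4.487 -1.827
v 2.266 4.368 -2.171
v 1.154 3.112 -2.069
v 1.959 2.993 -2.413
v 1.866 3.145 -1.548
v 2.056 3.995 -1.398
v 1.364 3.485 -2.842
v 1.554 4.335 -2.692
v 2.206 3.749 -2.798
v 2.516 3.538 -1.998
v 0.904 3.942 -2.242
v 1.214 3.731 -1.442
v 1.89 4.548 -1.978
v 1.53 2.932 -2.262
v 1.475 3.021 -1.754
v 1.948 2.951 -1.956
v 1.767 4.329 -1.524
v 2.24 4.259 -1.726
v 2.005 3.54 -1.36
v 1.18 3.221 -2.514
v 1.653 3.151 -2.716
v 1.472 4.529 -2.284
v 1.945 4.459 -2.486
v 1.415 3.94 -2.88
v 2.328 4.114 -2.548
v 2.148 3.306 -2.691
v 1.798 3.595 -2.943
v 1.909 4.095 -2.855
v 2.511 3.991 -2.078
v 2.33 3.183 -2.221
v 2.276 3.272 -1.712
v 2.387 3.771 -1.624
v 2.475 3.627 -2.447
v 1.09 4.297 -2.019
v 0.909 3.489 -2.162
v 1.033 3.709 -2.616
v 1.144 4.208 -2.528
v 1.272 4.174 -1.549
v 1.092 3.366 -1.692
v 1.511 3.385 -1.385
v 1.622 3.885 -1.297
v 0.945 3.853 -1.793
v -2.238 2.444 -4.431
v -0.951 1.623 -3.266
v -2.276 3.454 -3.678
v -0.989 2.633 -2.513
v -1.311 2.967 -5.087
v -0.024 2.146 -3.922
v -1.349 3.977 -4.334
v -0.062 3.156 -3.169
v 1.37 -0.248 -1.229
v 1.902 0.332 -0.596
v 1.65 -1.092 -0.691
v 1.463 0.314 -0.395
v 1.002 0.168 -0.385
v 0.626 -0.073 -0.569
v 0.42 -0.355 -0.904
v 0.432 -0.611 -1.313
v 0.659 -0.785 -1.704
v 1.049 -0.835 -1.985
v 1.512 -0.751 -2.093
v 1.943 -0.551 -2.003
v 2.243 -0.282 -1.736
v 2.343 -0.005 -1.353
v 2.22 0.217 -0.941
v 0.032 3.17 1.44
v 0.789 3.635 1.004
v 1.328 2.37 2.84
v 0.615 3.966 1.354
v 0.284 4.083 1.727
v -0.114 3.956 2.024
v -0.474 3.619 2.163
v -0.698 3.161 2.109
v -0.726 2.706 1.876
v -0.552 2.375 1.525
v -0.221 2.257 1.152
v 0.177 2.384 0.855
v 0.537 2.722 0.716
v 0.761 3.18 0.77
v 4.66 -0.642 -2.87
v 4.936 -0.389 -2.243
v 3.235 -0.025 -1.643
v 2.96 -0.278 -2.27
v 4.92 -0.089 -2.471
v 3.219 0.276 -1.871
v 4.834 0.064 -2.806
v 3.134 0.429 -2.206
v 4.702 0.027 -3.158
v 3.001 0.392 -2.559
v 4.559 -0.189 -3.433
v 2.858 0.176 -2.833
v 4.443 -0.527 -3.557
v 2.742 -0.162 -2.957
v 4.385 -0.895 -3.497
v 2.684 -0.531 -2.897
v 4.401 -1.196 -3.269
v 2.7 -0.831 -2.669
v 4.486 -1.349 -2.934
v 2.786 -0.984 -2.334
v 4.619 -1.312 -2.581
v 2.918 -0.947 -1.982
v 4.762 -1.096 -2.307
v 3.061 -0.731 -1.707
v 4.878 -0.758 -2.183
v 3.177 -0.393 -1.583
f 1 38 17
f 38 12 41
f 17 41 6
f 38 41 17
f 1 17 13
f 17 6 18
f 13 18 2
f 17 18 13
f 1 13 22
f 13 2 23
f 22 23 8
f 13 23 22
f 1 22 34
f 22 8 37
f 34 37 11
f 22 37 34
f 1 34 38
f 34 11 42
f 38 42 12
f 34 42 38
f 2 18 29
f 18 6 32
f 29 32 10
f 18 32 29
f 6 41 19
f 41 12 40
f 19 40 5
f 41 40 19
f 12 42 39
f 42 11 35
f 39 35 3
f 42 35 39
f 11 37 36
f 37 8 24
f 36 24 7
f 37 24 36
f 8 23 28
f 23 2 25
f 28 25 9
f 23 25 28
f 4 30 16
f 30 10 31
f 16 31 5
f 30 31 16
f 4 16 14
f 16 5 15
f 14 15 3
f 16 15 14
f 4 14 21
f 14 3 20
f 21 20 7
f 14 20 21
f 4 21 26
f 21 7 27
f 26 27 9
f 21 27 26
f 4 26 30
f 26 9 33
f 30 33 10
f 26 33 30
f 5 31 19
f 31 10 32
f 19 32 6
f 31 32 19
f 3 15 39
f 15 5 40
f 39 40 12
f 15 40 39
f 7 20 36
f 20 3 35
f 36 35 11
f 20 35 36
f 9 27 28
f 27 7 24
f 28 24 8
f 27 24 28
f 10 33 29
f 33 9 25
f 29 25 2
f 33 25 29
f 44 46 43
f 47 44 43
f 43 46 45
f 45 47 43
f 44 50 46
f 48 44 47
f 48 50 44
f 46 50 45
f 49 47 45
f 45 50 49
f 49 48 47
f 50 48 49
f 52 51 54
f 52 54 53
f 54 51 55
f 54 55 53
f 55 51 56
f 55 56 53
f 56 51 57
f 56 57 53
f 57 51 58
f 57 58 53
f 58 51 59
f 58 59 53
f 59 51 60
f 59 60 53
f 60 51 61
f 60 61 53
f 61 51 62
f 61 62 53
f 62 51 63
f 62 63 53
f 63 51 64
f 63 64 53
f 64 51 65
f 64 65 53
f 65 51 52
f 65 52 53
f 67 66 69
f 67 69 68
f 69 66 70
f 69 70 68
f 70 66 71
f 70 71 68
f 71 66 72
f 71 72 68
f 72 66 73
f 72 73 68
f 73 66 74
f 73 74 68
f 74 66 75
f 74 75 68
f 75 66 76
f 75 76 68
f 76 66 77
f 76 77 68
f 77 66 78
f 77 78 68
f 78 66 79
f 78 79 68
f 79 66 67
f 79 67 68
f 81 80 84
f 81 84 82
f 82 84 85
f 82 85 83
f 84 80 86
f 84 86 85
f 85 86 87
f 85 87 83
f 86 80 88
f 86 88 87
f 87 88 89
f 87 89 83
f 88 80 90
f 88 90 89
f 89 90 91
f 89 91 83
f 90 80 92
f 90 92 91
f 91 92 93
f 91 93 83
f 92 80 94
f 92 94 93
f 93 94 95
f 93 95 83
f 94 80 96
f 94 96 95
f 95 96 97
f 95 97 83
f 96 80 98
f 96 98 97
f 97 98 99
f 97 99 83
f 98 80 100
f 98 100 99
f 99 100 101
f 99 101 83
f 100 80 102
f 100 102 101
f 101 102 103
f 101 103 83
f 102 80 104
f 102 104 103
f 103 104 105
f 103 105 83
f 104 80 81
f 104 81 105
f 105 81 82
f 105 82 83



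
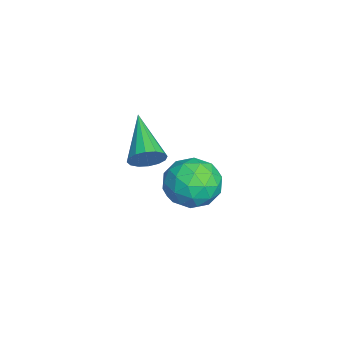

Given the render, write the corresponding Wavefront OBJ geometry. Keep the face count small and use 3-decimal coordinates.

v 0.163 0.349 -2.432
v 1.014 -0.247 -2.268
v -0.694 -0.553 -1.272
v 0.157 -1.149 -1.108
v 0.153 -0.143 -0.804
v 0.683 0.415 -1.521
v -0.363 -1.215 -2.019
v 0.167 -0.657 -2.736
v 0.689 -1.213 -2.013
v 1.008 -0.551 -1.261
v -0.688 -0.249 -2.279
v -0.369 0.413 -1.527
v 0.663 0.131 -2.452
v -0.343 -0.931 -1.088
v -0.346 -0.339 -0.909
v 0.154 -0.689 -0.813
v 0.469 0.52 -2.013
v 0.969 0.169 -1.916
v 0.463 0.23 -1.055
v -0.649 -0.969 -1.624
v -0.149 -1.32 -1.527
v 0.166 -0.111 -2.727
v 0.666 -0.461 -2.631
v -0.143 -1.03 -2.485
v 0.972 -0.788 -2.205
v 0.469 -1.319 -1.523
v 0.163 -1.357 -2.059
v 0.475 -1.029 -2.481
v 1.16 -0.398 -1.764
v 0.657 -0.929 -1.082
v 0.654 -0.337 -0.903
v 0.966 -0.009 -1.324
v 0.969 -0.967 -1.614
v -0.337 0.129 -2.458
v -0.84 -0.402 -1.776
v -0.646 -0.791 -2.216
v -0.334 -0.463 -2.637
v -0.149 0.519 -2.017
v -0.652 -0.012 -1.335
v -0.155 0.229 -1.059
v 0.157 0.557 -1.481
v -0.649 0.167 -1.926
v 3.138 -1.791 1.673
v 3.357 -1.522 2.186
v 1.502 -2.089 2.527
v 3.226 -1.283 2.017
v 3.07 -1.181 1.755
v 2.933 -1.242 1.472
v 2.851 -1.45 1.242
v 2.846 -1.75 1.127
v 2.919 -2.061 1.159
v 3.051 -2.3 1.328
v 3.206 -2.402 1.59
v 3.343 -2.341 1.874
v 3.425 -2.132 2.104
v 3.43 -1.833 2.218
f 1 38 17
f 38 12 41
f 17 41 6
f 38 41 17
f 1 17 13
f 17 6 18
f 13 18 2
f 17 18 13
f 1 13 22
f 13 2 23
f 22 23 8
f 13 23 22
f 1 22 34
f 22 8 37
f 34 37 11
f 22 37 34
f 1 34 38
f 34 11 42
f 38 42 12
f 34 42 38
f 2 18 29
f 18 6 32
f 29 32 10
f 18 32 29
f 6 41 19
f 41 12 40
f 19 40 5
f 41 40 19
f 12 42 39
f 42 11 35
f 39 35 3
f 42 35 39
f 11 37 36
f 37 8 24
f 36 24 7
f 37 24 36
f 8 23 28
f 23 2 25
f 28 25 9
f 23 25 28
f 4 30 16
f 30 10 31
f 16 31 5
f 30 31 16
f 4 16 14
f 16 5 15
f 14 15 3
f 16 15 14
f 4 14 21
f 14 3 20
f 21 20 7
f 14 20 21
f 4 21 26
f 21 7 27
f 26 27 9
f 21 27 26
f 4 26 30
f 26 9 33
f 30 33 10
f 26 33 30
f 5 31 19
f 31 10 32
f 19 32 6
f 31 32 19
f 3 15 39
f 15 5 40
f 39 40 12
f 15 40 39
f 7 20 36
f 20 3 35
f 36 35 11
f 20 35 36
f 9 27 28
f 27 7 24
f 28 24 8
f 27 24 28
f 10 33 29
f 33 9 25
f 29 25 2
f 33 25 29
f 44 43 46
f 44 46 45
f 46 43 47
f 46 47 45
f 47 43 48
f 47 48 45
f 48 43 49
f 48 49 45
f 49 43 50
f 49 50 45
f 50 43 51
f 50 51 45
f 51 43 52
f 51 52 45
f 52 43 53
f 52 53 45
f 53 43 54
f 53 54 45
f 54 43 55
f 54 55 45
f 55 43 56
f 55 56 45
f 56 43 44
f 56 44 45



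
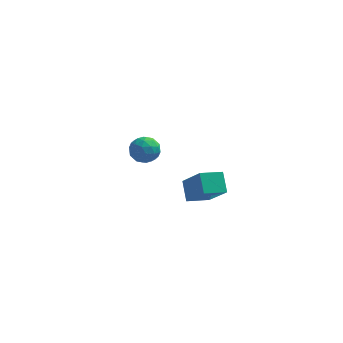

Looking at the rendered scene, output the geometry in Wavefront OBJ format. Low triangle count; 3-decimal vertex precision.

v 1.359 -4.12 -0.917
v 1.109 -3.33 -0.209
v 0.522 -3.211 -2.226
v 0.272 -2.421 -1.517
v 2.308 -3.599 -1.163
v 2.058 -2.809 -0.454
v 1.471 -2.69 -2.471
v 1.221 -1.9 -1.763
v -2.641 2.829 -3.784
v -1.934 3.154 -3.964
v -2.086 2.146 -2.836
v -1.379 2.471 -3.016
v -1.954 2.921 -2.692
v -2.297 3.343 -3.277
v -1.723 1.957 -3.523
v -2.066 2.379 -4.108
v -1.366 2.615 -3.802
v -1.509 3.211 -3.289
v -2.511 2.089 -3.511
v -2.654 2.685 -2.998
v -2.336 3.051 -3.957
v -1.684 2.249 -2.843
v -2.022 2.513 -2.653
v -1.606 2.704 -2.758
v -2.55 3.162 -3.554
v -2.134 3.354 -3.659
v -2.146 3.216 -2.912
v -1.886 1.946 -3.141
v -1.47 2.138 -3.246
v -2.414 2.596 -4.042
v -1.998 2.787 -4.147
v -1.874 2.084 -3.888
v -1.587 2.926 -3.968
v -1.261 2.525 -3.411
v -1.463 2.222 -3.708
v -1.664 2.471 -4.053
v -1.671 3.276 -3.666
v -1.345 2.875 -3.109
v -1.683 3.139 -2.919
v -1.885 3.387 -3.263
v -1.337 2.959 -3.571
v -2.675 2.425 -3.691
v -2.349 2.024 -3.134
v -2.135 1.913 -3.537
v -2.337 2.161 -3.881
v -2.759 2.775 -3.389
v -2.433 2.374 -2.832
v -2.356 2.829 -2.747
v -2.557 3.078 -3.092
v -2.683 2.341 -3.229
f 2 4 1
f 5 2 1
f 1 4 3
f 3 5 1
f 2 8 4
f 6 2 5
f 6 8 2
f 4 8 3
f 7 5 3
f 3 8 7
f 7 6 5
f 8 6 7
f 9 46 25
f 46 20 49
f 25 49 14
f 46 49 25
f 9 25 21
f 25 14 26
f 21 26 10
f 25 26 21
f 9 21 30
f 21 10 31
f 30 31 16
f 21 31 30
f 9 30 42
f 30 16 45
f 42 45 19
f 30 45 42
f 9 42 46
f 42 19 50
f 46 50 20
f 42 50 46
f 10 26 37
f 26 14 40
f 37 40 18
f 26 40 37
f 14 49 27
f 49 20 48
f 27 48 13
f 49 48 27
f 20 50 47
f 50 19 43
f 47 43 11
f 50 43 47
f 19 45 44
f 45 16 32
f 44 32 15
f 45 32 44
f 16 31 36
f 31 10 33
f 36 33 17
f 31 33 36
f 12 38 24
f 38 18 39
f 24 39 13
f 38 39 24
f 12 24 22
f 24 13 23
f 22 23 11
f 24 23 22
f 12 22 29
f 22 11 28
f 29 28 15
f 22 28 29
f 12 29 34
f 29 15 35
f 34 35 17
f 29 35 34
f 12 34 38
f 34 17 41
f 38 41 18
f 34 41 38
f 13 39 27
f 39 18 40
f 27 40 14
f 39 40 27
f 11 23 47
f 23 13 48
f 47 48 20
f 23 48 47
f 15 28 44
f 28 11 43
f 44 43 19
f 28 43 44
f 17 35 36
f 35 15 32
f 36 32 16
f 35 32 36
f 18 41 37
f 41 17 33
f 37 33 10
f 41 33 37



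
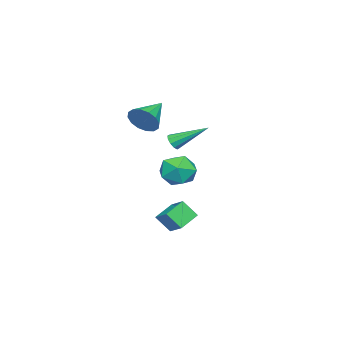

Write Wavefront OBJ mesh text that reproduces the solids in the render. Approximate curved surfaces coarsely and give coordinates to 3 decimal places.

v -0.94 0.77 -3.124
v -0.398 1.711 -2.526
v -1.186 1.514 -4.072
v -0.644 2.455 -3.475
v 0.244 0.445 -3.685
v 0.786 1.386 -3.088
v -0.002 1.189 -4.634
v 0.54 2.13 -4.036
v -1.452 1.973 -0.619
v -0.748 1.509 -1.412
v -2.112 0.271 -0.208
v -1.408 -0.193 -1.001
v -0.968 0.263 -0.033
v -0.56 1.315 -0.287
v -2.3 0.465 -1.333
v -1.892 1.517 -1.587
v -1.272 0.577 -1.853
v -0.45 0.452 -1.05
v -2.41 1.328 -0.57
v -1.588 1.203 0.233
v 0.341 1.551 1.863
v 0.865 1.667 1.928
v -0.181 3.289 2.977
v 0.76 1.815 1.647
v 0.496 1.862 1.45
v 0.172 1.79 1.41
v -0.087 1.627 1.543
v -0.182 1.435 1.798
v -0.077 1.287 2.079
v 0.187 1.239 2.276
v 0.511 1.311 2.316
v 0.769 1.474 2.183
v 0.481 -0.101 3.167
v 0.795 -0.531 3.954
v -1.241 0.041 3.933
v 0.87 -0.052 4.033
v 0.84 0.415 3.88
v 0.714 0.743 3.537
v 0.526 0.846 3.094
v 0.326 0.694 2.671
v 0.167 0.33 2.381
v 0.093 -0.149 2.302
v 0.122 -0.616 2.455
v 0.248 -0.944 2.798
v 0.436 -1.047 3.241
v 0.637 -0.896 3.664
f 2 4 1
f 5 2 1
f 1 4 3
f 3 5 1
f 2 8 4
f 6 2 5
f 6 8 2
f 4 8 3
f 7 5 3
f 3 8 7
f 7 6 5
f 8 6 7
f 9 20 14
f 9 14 10
f 9 10 16
f 9 16 19
f 9 19 20
f 10 14 18
f 14 20 13
f 20 19 11
f 19 16 15
f 16 10 17
f 12 18 13
f 12 13 11
f 12 11 15
f 12 15 17
f 12 17 18
f 13 18 14
f 11 13 20
f 15 11 19
f 17 15 16
f 18 17 10
f 22 21 24
f 22 24 23
f 24 21 25
f 24 25 23
f 25 21 26
f 25 26 23
f 26 21 27
f 26 27 23
f 27 21 28
f 27 28 23
f 28 21 29
f 28 29 23
f 29 21 30
f 29 30 23
f 30 21 31
f 30 31 23
f 31 21 32
f 31 32 23
f 32 21 22
f 32 22 23
f 34 33 36
f 34 36 35
f 36 33 37
f 36 37 35
f 37 33 38
f 37 38 35
f 38 33 39
f 38 39 35
f 39 33 40
f 39 40 35
f 40 33 41
f 40 41 35
f 41 33 42
f 41 42 35
f 42 33 43
f 42 43 35
f 43 33 44
f 43 44 35
f 44 33 45
f 44 45 35
f 45 33 46
f 45 46 35
f 46 33 34
f 46 34 35



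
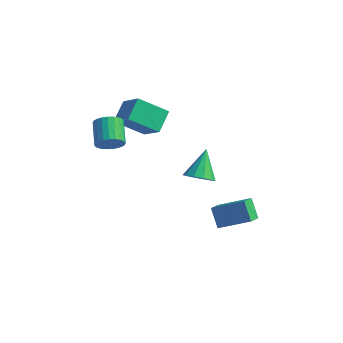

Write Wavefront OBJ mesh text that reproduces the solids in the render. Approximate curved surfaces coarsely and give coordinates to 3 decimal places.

v -2.906 -1.257 2.784
v -2.521 -0.704 2.267
v -3.309 0.491 2.959
v -3.694 -0.063 3.476
v -2.791 -0.78 2.09
v -3.579 0.415 2.783
v -3.079 -0.928 2.019
v -3.867 0.266 2.712
v -3.34 -1.127 2.065
v -4.128 0.068 2.757
v -3.536 -1.346 2.22
v -4.324 -0.151 2.912
v -3.635 -1.551 2.461
v -4.423 -0.356 3.153
v -3.624 -1.712 2.751
v -4.412 -0.517 3.443
v -3.503 -1.803 3.046
v -4.291 -0.608 3.738
v -3.291 -1.811 3.301
v -4.079 -0.616 3.993
v -3.021 -1.735 3.477
v -3.809 -0.54 4.17
v -2.733 -1.586 3.548
v -3.521 -0.392 4.241
v -2.472 -1.388 3.503
v -3.26 -0.193 4.195
v -2.276 -1.169 3.348
v -3.064 0.026 4.04
v -2.177 -0.964 3.107
v -2.965 0.231 3.799
v -2.188 -0.803 2.817
v -2.976 0.392 3.509
v -2.309 -0.712 2.522
v -3.097 0.483 3.214
v -4.808 2.412 1.095
v -4.885 3.715 1.892
v -3.25 3.182 -0.011
v -3.327 4.485 0.786
v -3.393 1.615 2.534
v -3.47 2.918 3.331
v -1.835 2.385 1.428
v -1.912 3.688 2.225
v 2.725 0.746 -3.961
v 2.002 1.329 -2.954
v 2.668 1.817 -4.622
v 1.945 2.4 -3.615
v 4.455 1.38 -3.085
v 3.732 1.963 -2.078
v 4.398 2.451 -3.746
v 3.675 3.034 -2.739
v 1.264 1.264 -0.477
v 2.14 1.552 -0.599
v 0.996 2.656 0.877
v 1.805 1.843 -0.965
v 1.263 1.912 -1.144
v 0.722 1.734 -1.068
v 0.388 1.377 -0.767
v 0.389 0.976 -0.354
v 0.724 0.685 0.011
v 1.266 0.616 0.19
v 1.807 0.794 0.114
v 2.141 1.152 -0.187
f 2 1 5
f 2 5 3
f 3 5 6
f 3 6 4
f 5 1 7
f 5 7 6
f 6 7 8
f 6 8 4
f 7 1 9
f 7 9 8
f 8 9 10
f 8 10 4
f 9 1 11
f 9 11 10
f 10 11 12
f 10 12 4
f 11 1 13
f 11 13 12
f 12 13 14
f 12 14 4
f 13 1 15
f 13 15 14
f 14 15 16
f 14 16 4
f 15 1 17
f 15 17 16
f 16 17 18
f 16 18 4
f 17 1 19
f 17 19 18
f 18 19 20
f 18 20 4
f 19 1 21
f 19 21 20
f 20 21 22
f 20 22 4
f 21 1 23
f 21 23 22
f 22 23 24
f 22 24 4
f 23 1 25
f 23 25 24
f 24 25 26
f 24 26 4
f 25 1 27
f 25 27 26
f 26 27 28
f 26 28 4
f 27 1 29
f 27 29 28
f 28 29 30
f 28 30 4
f 29 1 31
f 29 31 30
f 30 31 32
f 30 32 4
f 31 1 33
f 31 33 32
f 32 33 34
f 32 34 4
f 33 1 2
f 33 2 34
f 34 2 3
f 34 3 4
f 36 38 35
f 39 36 35
f 35 38 37
f 37 39 35
f 36 42 38
f 40 36 39
f 40 42 36
f 38 42 37
f 41 39 37
f 37 42 41
f 41 40 39
f 42 40 41
f 44 46 43
f 47 44 43
f 43 46 45
f 45 47 43
f 44 50 46
f 48 44 47
f 48 50 44
f 46 50 45
f 49 47 45
f 45 50 49
f 49 48 47
f 50 48 49
f 52 51 54
f 52 54 53
f 54 51 55
f 54 55 53
f 55 51 56
f 55 56 53
f 56 51 57
f 56 57 53
f 57 51 58
f 57 58 53
f 58 51 59
f 58 59 53
f 59 51 60
f 59 60 53
f 60 51 61
f 60 61 53
f 61 51 62
f 61 62 53
f 62 51 52
f 62 52 53



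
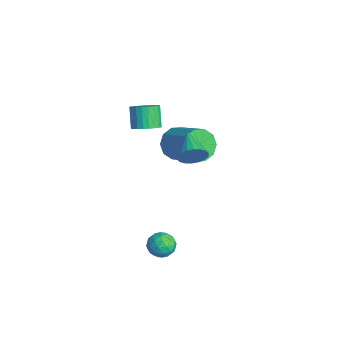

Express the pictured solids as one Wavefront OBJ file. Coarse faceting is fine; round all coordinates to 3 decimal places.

v -3.493 -2.006 0.985
v -3.128 -2.555 1.344
v -3.863 -2.382 2.354
v -4.227 -1.834 1.995
v -2.969 -2.321 1.42
v -3.703 -2.149 2.429
v -2.89 -2.039 1.43
v -3.624 -1.867 2.439
v -2.902 -1.753 1.372
v -3.636 -1.581 2.381
v -3.004 -1.505 1.255
v -3.739 -1.333 2.264
v -3.181 -1.333 1.097
v -3.916 -1.161 2.106
v -3.405 -1.264 0.922
v -4.14 -1.092 1.932
v -3.643 -1.308 0.757
v -4.377 -1.135 1.766
v -3.857 -1.458 0.626
v -4.592 -1.285 1.636
v -4.017 -1.691 0.551
v -4.751 -1.519 1.56
v -4.096 -1.973 0.541
v -4.83 -1.801 1.55
v -4.084 -2.259 0.599
v -4.818 -2.087 1.608
v -3.981 -2.507 0.716
v -4.716 -2.335 1.725
v -3.804 -2.679 0.874
v -4.539 -2.507 1.883
v -3.58 -2.748 1.048
v -4.315 -2.576 2.058
v -3.343 -2.705 1.214
v -4.077 -2.532 2.223
v 0.421 -2.261 -3.996
v 1.061 -2.143 -3.609
v 0.839 -3.357 -4.351
v 1.479 -3.239 -3.964
v 0.827 -3.345 -3.594
v 0.569 -2.668 -3.375
v 1.331 -2.832 -4.585
v 1.073 -2.155 -4.366
v 1.624 -2.496 -3.974
v 1.312 -2.813 -3.361
v 0.588 -2.687 -4.599
v 0.276 -3.004 -3.986
v 0.705 -2.106 -3.771
v 1.195 -3.394 -4.189
v 0.812 -3.457 -3.971
v 1.188 -3.387 -3.744
v 0.415 -2.415 -3.633
v 0.792 -2.345 -3.406
v 0.654 -3.052 -3.397
v 1.108 -3.155 -4.554
v 1.485 -3.085 -4.327
v 0.712 -2.113 -4.216
v 1.088 -2.043 -3.989
v 1.246 -2.448 -4.563
v 1.411 -2.244 -3.758
v 1.657 -2.888 -3.967
v 1.57 -2.649 -4.332
v 1.418 -2.251 -4.203
v 1.228 -2.43 -3.398
v 1.474 -3.074 -3.607
v 1.091 -3.137 -3.389
v 0.939 -2.739 -3.26
v 1.559 -2.637 -3.612
v 0.426 -2.426 -4.353
v 0.672 -3.07 -4.562
v 0.961 -2.761 -4.7
v 0.809 -2.363 -4.571
v 0.243 -2.612 -3.993
v 0.489 -3.256 -4.202
v 0.482 -3.249 -3.757
v 0.33 -2.851 -3.628
v 0.341 -2.863 -4.348
v -3.841 -0.319 -0.97
v -3.356 -0.2 -1.802
v -1.675 0.377 -0.742
v -2.159 0.259 0.09
v -3.621 0.32 -1.666
v -1.94 0.898 -0.606
v -3.969 0.597 -1.264
v -2.288 1.174 -0.204
v -4.269 0.523 -0.75
v -2.588 1.101 0.311
v -4.404 0.128 -0.32
v -2.723 0.706 0.741
v -4.325 -0.437 -0.138
v -2.644 0.14 0.922
v -4.06 -0.958 -0.274
v -2.379 -0.38 0.786
v -3.712 -1.234 -0.676
v -2.031 -0.657 0.384
v -3.412 -1.161 -1.191
v -1.731 -0.583 -0.13
v -3.277 -0.766 -1.621
v -1.596 -0.188 -0.56
v 1.328 -1.33 2.624
v 1.59 -1.045 3.267
v -0.208 -1.07 3.136
v 1.57 -0.777 3.069
v 1.502 -0.618 2.783
v 1.399 -0.601 2.466
v 1.283 -0.727 2.18
v 1.175 -0.974 1.982
v 1.098 -1.291 1.912
v 1.066 -1.616 1.982
v 1.086 -1.884 2.18
v 1.155 -2.042 2.466
v 1.257 -2.06 2.783
v 1.374 -1.933 3.068
v 1.481 -1.686 3.266
v 1.559 -1.37 3.337
f 2 1 5
f 2 5 3
f 3 5 6
f 3 6 4
f 5 1 7
f 5 7 6
f 6 7 8
f 6 8 4
f 7 1 9
f 7 9 8
f 8 9 10
f 8 10 4
f 9 1 11
f 9 11 10
f 10 11 12
f 10 12 4
f 11 1 13
f 11 13 12
f 12 13 14
f 12 14 4
f 13 1 15
f 13 15 14
f 14 15 16
f 14 16 4
f 15 1 17
f 15 17 16
f 16 17 18
f 16 18 4
f 17 1 19
f 17 19 18
f 18 19 20
f 18 20 4
f 19 1 21
f 19 21 20
f 20 21 22
f 20 22 4
f 21 1 23
f 21 23 22
f 22 23 24
f 22 24 4
f 23 1 25
f 23 25 24
f 24 25 26
f 24 26 4
f 25 1 27
f 25 27 26
f 26 27 28
f 26 28 4
f 27 1 29
f 27 29 28
f 28 29 30
f 28 30 4
f 29 1 31
f 29 31 30
f 30 31 32
f 30 32 4
f 31 1 33
f 31 33 32
f 32 33 34
f 32 34 4
f 33 1 2
f 33 2 34
f 34 2 3
f 34 3 4
f 35 72 51
f 72 46 75
f 51 75 40
f 72 75 51
f 35 51 47
f 51 40 52
f 47 52 36
f 51 52 47
f 35 47 56
f 47 36 57
f 56 57 42
f 47 57 56
f 35 56 68
f 56 42 71
f 68 71 45
f 56 71 68
f 35 68 72
f 68 45 76
f 72 76 46
f 68 76 72
f 36 52 63
f 52 40 66
f 63 66 44
f 52 66 63
f 40 75 53
f 75 46 74
f 53 74 39
f 75 74 53
f 46 76 73
f 76 45 69
f 73 69 37
f 76 69 73
f 45 71 70
f 71 42 58
f 70 58 41
f 71 58 70
f 42 57 62
f 57 36 59
f 62 59 43
f 57 59 62
f 38 64 50
f 64 44 65
f 50 65 39
f 64 65 50
f 38 50 48
f 50 39 49
f 48 49 37
f 50 49 48
f 38 48 55
f 48 37 54
f 55 54 41
f 48 54 55
f 38 55 60
f 55 41 61
f 60 61 43
f 55 61 60
f 38 60 64
f 60 43 67
f 64 67 44
f 60 67 64
f 39 65 53
f 65 44 66
f 53 66 40
f 65 66 53
f 37 49 73
f 49 39 74
f 73 74 46
f 49 74 73
f 41 54 70
f 54 37 69
f 70 69 45
f 54 69 70
f 43 61 62
f 61 41 58
f 62 58 42
f 61 58 62
f 44 67 63
f 67 43 59
f 63 59 36
f 67 59 63
f 78 77 81
f 78 81 79
f 79 81 82
f 79 82 80
f 81 77 83
f 81 83 82
f 82 83 84
f 82 84 80
f 83 77 85
f 83 85 84
f 84 85 86
f 84 86 80
f 85 77 87
f 85 87 86
f 86 87 88
f 86 88 80
f 87 77 89
f 87 89 88
f 88 89 90
f 88 90 80
f 89 77 91
f 89 91 90
f 90 91 92
f 90 92 80
f 91 77 93
f 91 93 92
f 92 93 94
f 92 94 80
f 93 77 95
f 93 95 94
f 94 95 96
f 94 96 80
f 95 77 97
f 95 97 96
f 96 97 98
f 96 98 80
f 97 77 78
f 97 78 98
f 98 78 79
f 98 79 80
f 100 99 102
f 100 102 101
f 102 99 103
f 102 103 101
f 103 99 104
f 103 104 101
f 104 99 105
f 104 105 101
f 105 99 106
f 105 106 101
f 106 99 107
f 106 107 101
f 107 99 108
f 107 108 101
f 108 99 109
f 108 109 101
f 109 99 110
f 109 110 101
f 110 99 111
f 110 111 101
f 111 99 112
f 111 112 101
f 112 99 113
f 112 113 101
f 113 99 114
f 113 114 101
f 114 99 100
f 114 100 101



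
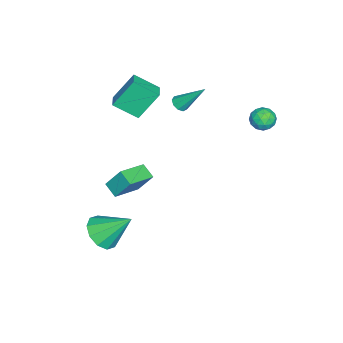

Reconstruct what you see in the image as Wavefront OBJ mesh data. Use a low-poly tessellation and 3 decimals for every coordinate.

v -3.534 -1.762 2.09
v -3.329 -3.039 2.945
v -2.609 -1.475 2.297
v -2.404 -2.752 3.152
v -2.916 -2.668 0.588
v -2.711 -3.945 1.443
v -1.991 -2.381 0.795
v -1.786 -3.658 1.65
v -1.316 -2.726 -3.387
v -1.33 -1.933 -2.197
v -0.851 -2.072 -3.817
v -0.865 -1.279 -2.627
v 0.145 -3.441 -2.893
v 0.131 -2.648 -1.703
v 0.61 -2.787 -3.323
v 0.596 -1.994 -2.133
v -3.35 -0.665 1.255
v -2.845 -0.61 1.205
v -3.35 0.645 2.685
v -3.011 -0.384 0.997
v -3.335 -0.289 0.91
v -3.666 -0.37 0.984
v -3.849 -0.589 1.185
v -3.799 -0.844 1.418
v -3.538 -1.015 1.575
v -3.189 -1.022 1.581
v -2.916 -0.862 1.435
v 2.907 -2.673 -4.055
v 3.951 -2.567 -4.082
v 2.793 -1.207 -2.685
v 3.698 -2.169 -4.528
v 3.143 -1.964 -4.793
v 2.497 -2.03 -4.777
v 2.008 -2.341 -4.485
v 1.863 -2.779 -4.029
v 2.116 -3.176 -3.583
v 2.671 -3.381 -3.317
v 3.317 -3.316 -3.334
v 3.806 -3.005 -3.626
v -4.193 3.673 0.857
v -3.797 4.097 1.292
v -3.243 3.023 0.628
v -2.847 3.447 1.063
v -3.355 3.011 1.345
v -3.942 3.413 1.486
v -3.098 3.707 0.434
v -3.685 4.109 0.575
v -3.121 4.118 1.031
v -3.279 3.689 1.594
v -3.761 3.431 0.326
v -3.919 3.002 0.889
v -4.079 3.942 1.094
v -2.961 3.178 0.826
v -3.26 2.922 0.991
v -3.027 3.171 1.247
v -4.163 3.54 1.208
v -3.931 3.79 1.464
v -3.671 3.151 1.495
v -3.109 3.33 0.456
v -2.877 3.58 0.712
v -4.013 3.949 0.673
v -3.78 4.198 0.929
v -3.369 3.969 0.425
v -3.448 4.204 1.197
v -2.89 3.822 1.063
v -3.037 3.974 0.693
v -3.383 4.211 0.776
v -3.542 3.952 1.528
v -2.983 3.569 1.393
v -3.281 3.313 1.559
v -3.627 3.549 1.642
v -3.144 3.964 1.374
v -4.057 3.551 0.527
v -3.498 3.168 0.392
v -3.413 3.571 0.278
v -3.759 3.807 0.361
v -4.15 3.298 0.857
v -3.592 2.916 0.723
v -3.657 2.909 1.144
v -4.003 3.146 1.227
v -3.896 3.156 0.546
f 2 4 1
f 5 2 1
f 1 4 3
f 3 5 1
f 2 8 4
f 6 2 5
f 6 8 2
f 4 8 3
f 7 5 3
f 3 8 7
f 7 6 5
f 8 6 7
f 10 12 9
f 13 10 9
f 9 12 11
f 11 13 9
f 10 16 12
f 14 10 13
f 14 16 10
f 12 16 11
f 15 13 11
f 11 16 15
f 15 14 13
f 16 14 15
f 18 17 20
f 18 20 19
f 20 17 21
f 20 21 19
f 21 17 22
f 21 22 19
f 22 17 23
f 22 23 19
f 23 17 24
f 23 24 19
f 24 17 25
f 24 25 19
f 25 17 26
f 25 26 19
f 26 17 27
f 26 27 19
f 27 17 18
f 27 18 19
f 29 28 31
f 29 31 30
f 31 28 32
f 31 32 30
f 32 28 33
f 32 33 30
f 33 28 34
f 33 34 30
f 34 28 35
f 34 35 30
f 35 28 36
f 35 36 30
f 36 28 37
f 36 37 30
f 37 28 38
f 37 38 30
f 38 28 39
f 38 39 30
f 39 28 29
f 39 29 30
f 40 77 56
f 77 51 80
f 56 80 45
f 77 80 56
f 40 56 52
f 56 45 57
f 52 57 41
f 56 57 52
f 40 52 61
f 52 41 62
f 61 62 47
f 52 62 61
f 40 61 73
f 61 47 76
f 73 76 50
f 61 76 73
f 40 73 77
f 73 50 81
f 77 81 51
f 73 81 77
f 41 57 68
f 57 45 71
f 68 71 49
f 57 71 68
f 45 80 58
f 80 51 79
f 58 79 44
f 80 79 58
f 51 81 78
f 81 50 74
f 78 74 42
f 81 74 78
f 50 76 75
f 76 47 63
f 75 63 46
f 76 63 75
f 47 62 67
f 62 41 64
f 67 64 48
f 62 64 67
f 43 69 55
f 69 49 70
f 55 70 44
f 69 70 55
f 43 55 53
f 55 44 54
f 53 54 42
f 55 54 53
f 43 53 60
f 53 42 59
f 60 59 46
f 53 59 60
f 43 60 65
f 60 46 66
f 65 66 48
f 60 66 65
f 43 65 69
f 65 48 72
f 69 72 49
f 65 72 69
f 44 70 58
f 70 49 71
f 58 71 45
f 70 71 58
f 42 54 78
f 54 44 79
f 78 79 51
f 54 79 78
f 46 59 75
f 59 42 74
f 75 74 50
f 59 74 75
f 48 66 67
f 66 46 63
f 67 63 47
f 66 63 67
f 49 72 68
f 72 48 64
f 68 64 41
f 72 64 68



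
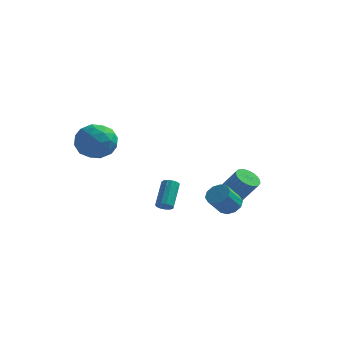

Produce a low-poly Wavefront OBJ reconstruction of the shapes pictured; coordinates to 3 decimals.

v -4.078 -2.444 2.628
v -3.502 -1.946 1.634
v -3.518 -4.294 2.026
v -2.942 -3.796 1.032
v -2.483 -3.608 2.181
v -2.829 -2.464 2.553
v -4.191 -3.776 1.107
v -4.537 -2.632 1.479
v -3.572 -2.769 0.695
v -2.517 -2.665 1.358
v -4.503 -3.575 2.302
v -3.448 -3.471 2.965
v -3.84 -2.033 2.184
v -3.18 -4.207 1.476
v -2.911 -4.097 2.151
v -2.572 -3.804 1.567
v -3.444 -2.337 2.724
v -3.105 -2.045 2.14
v -2.506 -3.021 2.461
v -3.915 -4.195 1.52
v -3.576 -3.903 0.936
v -4.448 -2.436 2.093
v -4.109 -2.143 1.509
v -4.514 -3.219 1.199
v -3.542 -2.224 1.048
v -3.213 -3.311 0.694
v -3.947 -3.299 0.738
v -4.15 -2.627 0.956
v -2.922 -2.163 1.438
v -2.592 -3.25 1.084
v -2.322 -3.139 1.759
v -2.526 -2.467 1.978
v -2.963 -2.647 0.885
v -4.428 -2.99 2.576
v -4.098 -4.077 2.222
v -4.494 -3.773 1.682
v -4.698 -3.101 1.901
v -3.807 -2.929 2.966
v -3.478 -4.016 2.612
v -2.87 -3.613 2.704
v -3.073 -2.941 2.922
v -4.057 -3.593 2.775
v -0.929 0.582 -4.21
v -0.495 0.789 -4.408
v -0.577 2.146 -3.168
v -1.011 1.938 -2.97
v -0.719 0.909 -4.555
v -0.801 2.266 -3.315
v -1.009 0.926 -4.592
v -1.091 2.282 -3.352
v -1.274 0.833 -4.508
v -1.356 2.189 -3.268
v -1.429 0.66 -4.329
v -1.511 2.017 -3.089
v -1.426 0.462 -4.113
v -1.508 1.819 -2.873
v -1.265 0.303 -3.927
v -1.347 1.66 -2.687
v -0.997 0.232 -3.832
v -1.079 1.588 -2.591
v -0.708 0.271 -3.856
v -0.79 1.628 -2.616
v -0.489 0.41 -3.993
v -0.571 1.767 -2.753
v -0.409 0.603 -4.199
v -0.492 1.96 -2.959
v 3.756 -2.576 -2.11
v 4.417 -2.518 -1.784
v 3.966 -3.347 -0.723
v 3.304 -3.404 -1.05
v 4.154 -2.177 -1.63
v 3.702 -3.006 -0.569
v 3.738 -1.989 -1.66
v 3.286 -2.818 -0.599
v 3.329 -2.025 -1.862
v 2.878 -2.853 -0.801
v 3.083 -2.271 -2.158
v 2.632 -3.1 -1.097
v 3.094 -2.633 -2.437
v 2.643 -3.462 -1.376
v 3.358 -2.974 -2.591
v 2.906 -3.803 -1.53
v 3.774 -3.162 -2.561
v 3.322 -3.991 -1.5
v 4.182 -3.127 -2.359
v 3.731 -3.955 -1.298
v 4.428 -2.88 -2.063
v 3.977 -3.709 -1.002
v 1.814 3.894 -4.336
v 2.368 4.378 -4.675
v 3.519 4.191 -3.063
v 2.966 3.706 -2.724
v 2.188 4.588 -4.522
v 3.339 4.401 -2.91
v 1.951 4.692 -4.341
v 3.102 4.505 -2.729
v 1.693 4.675 -4.159
v 2.845 4.487 -2.547
v 1.454 4.538 -4.004
v 2.605 4.351 -2.391
v 1.269 4.304 -3.899
v 2.421 4.117 -2.287
v 1.168 4.007 -3.861
v 2.32 3.82 -2.249
v 1.165 3.693 -3.895
v 2.316 3.505 -2.283
v 1.261 3.409 -3.997
v 2.412 3.222 -2.385
v 1.441 3.199 -4.15
v 2.592 3.012 -2.538
v 1.678 3.095 -4.331
v 2.829 2.908 -2.719
v 1.935 3.113 -4.513
v 3.087 2.925 -2.901
v 2.175 3.249 -4.669
v 3.326 3.062 -3.056
v 2.359 3.483 -4.773
v 3.511 3.296 -3.161
v 2.46 3.78 -4.811
v 3.612 3.593 -3.199
v 2.464 4.095 -4.777
v 3.615 3.907 -3.165
f 1 38 17
f 38 12 41
f 17 41 6
f 38 41 17
f 1 17 13
f 17 6 18
f 13 18 2
f 17 18 13
f 1 13 22
f 13 2 23
f 22 23 8
f 13 23 22
f 1 22 34
f 22 8 37
f 34 37 11
f 22 37 34
f 1 34 38
f 34 11 42
f 38 42 12
f 34 42 38
f 2 18 29
f 18 6 32
f 29 32 10
f 18 32 29
f 6 41 19
f 41 12 40
f 19 40 5
f 41 40 19
f 12 42 39
f 42 11 35
f 39 35 3
f 42 35 39
f 11 37 36
f 37 8 24
f 36 24 7
f 37 24 36
f 8 23 28
f 23 2 25
f 28 25 9
f 23 25 28
f 4 30 16
f 30 10 31
f 16 31 5
f 30 31 16
f 4 16 14
f 16 5 15
f 14 15 3
f 16 15 14
f 4 14 21
f 14 3 20
f 21 20 7
f 14 20 21
f 4 21 26
f 21 7 27
f 26 27 9
f 21 27 26
f 4 26 30
f 26 9 33
f 30 33 10
f 26 33 30
f 5 31 19
f 31 10 32
f 19 32 6
f 31 32 19
f 3 15 39
f 15 5 40
f 39 40 12
f 15 40 39
f 7 20 36
f 20 3 35
f 36 35 11
f 20 35 36
f 9 27 28
f 27 7 24
f 28 24 8
f 27 24 28
f 10 33 29
f 33 9 25
f 29 25 2
f 33 25 29
f 44 43 47
f 44 47 45
f 45 47 48
f 45 48 46
f 47 43 49
f 47 49 48
f 48 49 50
f 48 50 46
f 49 43 51
f 49 51 50
f 50 51 52
f 50 52 46
f 51 43 53
f 51 53 52
f 52 53 54
f 52 54 46
f 53 43 55
f 53 55 54
f 54 55 56
f 54 56 46
f 55 43 57
f 55 57 56
f 56 57 58
f 56 58 46
f 57 43 59
f 57 59 58
f 58 59 60
f 58 60 46
f 59 43 61
f 59 61 60
f 60 61 62
f 60 62 46
f 61 43 63
f 61 63 62
f 62 63 64
f 62 64 46
f 63 43 65
f 63 65 64
f 64 65 66
f 64 66 46
f 65 43 44
f 65 44 66
f 66 44 45
f 66 45 46
f 68 67 71
f 68 71 69
f 69 71 72
f 69 72 70
f 71 67 73
f 71 73 72
f 72 73 74
f 72 74 70
f 73 67 75
f 73 75 74
f 74 75 76
f 74 76 70
f 75 67 77
f 75 77 76
f 76 77 78
f 76 78 70
f 77 67 79
f 77 79 78
f 78 79 80
f 78 80 70
f 79 67 81
f 79 81 80
f 80 81 82
f 80 82 70
f 81 67 83
f 81 83 82
f 82 83 84
f 82 84 70
f 83 67 85
f 83 85 84
f 84 85 86
f 84 86 70
f 85 67 87
f 85 87 86
f 86 87 88
f 86 88 70
f 87 67 68
f 87 68 88
f 88 68 69
f 88 69 70
f 90 89 93
f 90 93 91
f 91 93 94
f 91 94 92
f 93 89 95
f 93 95 94
f 94 95 96
f 94 96 92
f 95 89 97
f 95 97 96
f 96 97 98
f 96 98 92
f 97 89 99
f 97 99 98
f 98 99 100
f 98 100 92
f 99 89 101
f 99 101 100
f 100 101 102
f 100 102 92
f 101 89 103
f 101 103 102
f 102 103 104
f 102 104 92
f 103 89 105
f 103 105 104
f 104 105 106
f 104 106 92
f 105 89 107
f 105 107 106
f 106 107 108
f 106 108 92
f 107 89 109
f 107 109 108
f 108 109 110
f 108 110 92
f 109 89 111
f 109 111 110
f 110 111 112
f 110 112 92
f 111 89 113
f 111 113 112
f 112 113 114
f 112 114 92
f 113 89 115
f 113 115 114
f 114 115 116
f 114 116 92
f 115 89 117
f 115 117 116
f 116 117 118
f 116 118 92
f 117 89 119
f 117 119 118
f 118 119 120
f 118 120 92
f 119 89 121
f 119 121 120
f 120 121 122
f 120 122 92
f 121 89 90
f 121 90 122
f 122 90 91
f 122 91 92

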